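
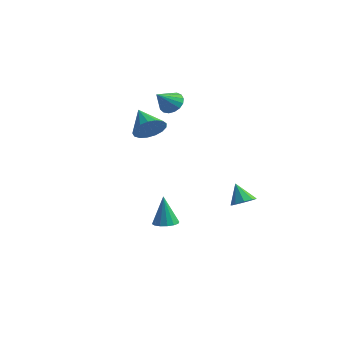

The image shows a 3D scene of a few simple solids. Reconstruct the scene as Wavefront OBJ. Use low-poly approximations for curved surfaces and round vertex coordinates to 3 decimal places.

v -0.313 -3.088 3.153
v 0.109 -3.584 3.911
v -1.707 -2.692 4.187
v 0.273 -3.138 3.961
v 0.303 -2.68 3.826
v 0.191 -2.315 3.536
v -0.036 -2.127 3.159
v -0.326 -2.16 2.78
v -0.614 -2.405 2.487
v -0.833 -2.807 2.346
v -0.933 -3.273 2.39
v -0.891 -3.697 2.608
v -0.717 -3.981 2.952
v -0.45 -4.061 3.341
v -0.152 -3.918 3.687
v 2.65 1.194 -2.596
v 3.17 0.719 -2.283
v 1.95 1.226 -1.384
v 3.317 1.22 -2.211
v 3.152 1.708 -2.319
v 2.753 1.956 -2.556
v 2.305 1.848 -2.812
v 2.019 1.433 -2.967
v 2.029 0.907 -2.948
v 2.329 0.515 -2.764
v 2.779 0.441 -2.502
v -1.291 -1.071 -4.775
v -0.662 -1.511 -4.713
v -1.489 -1.069 -2.765
v -0.528 -1.136 -4.7
v -0.598 -0.744 -4.707
v -0.854 -0.439 -4.733
v -1.227 -0.304 -4.77
v -1.617 -0.374 -4.808
v -1.92 -0.632 -4.837
v -2.055 -1.007 -4.85
v -1.985 -1.399 -4.843
v -1.729 -1.703 -4.817
v -1.356 -1.839 -4.781
v -0.965 -1.768 -4.742
v -3.353 1.219 3.537
v -2.543 1.134 3.331
v -3.247 -0.019 4.463
v -2.535 1.375 3.653
v -2.715 1.58 3.948
v -3.041 1.703 4.149
v -3.438 1.715 4.21
v -3.816 1.613 4.117
v -4.087 1.421 3.891
v -4.191 1.183 3.584
v -4.102 0.953 3.266
v -3.841 0.784 3.011
v -3.469 0.715 2.876
v -3.07 0.761 2.892
v -2.736 0.913 3.056
f 2 1 4
f 2 4 3
f 4 1 5
f 4 5 3
f 5 1 6
f 5 6 3
f 6 1 7
f 6 7 3
f 7 1 8
f 7 8 3
f 8 1 9
f 8 9 3
f 9 1 10
f 9 10 3
f 10 1 11
f 10 11 3
f 11 1 12
f 11 12 3
f 12 1 13
f 12 13 3
f 13 1 14
f 13 14 3
f 14 1 15
f 14 15 3
f 15 1 2
f 15 2 3
f 17 16 19
f 17 19 18
f 19 16 20
f 19 20 18
f 20 16 21
f 20 21 18
f 21 16 22
f 21 22 18
f 22 16 23
f 22 23 18
f 23 16 24
f 23 24 18
f 24 16 25
f 24 25 18
f 25 16 26
f 25 26 18
f 26 16 17
f 26 17 18
f 28 27 30
f 28 30 29
f 30 27 31
f 30 31 29
f 31 27 32
f 31 32 29
f 32 27 33
f 32 33 29
f 33 27 34
f 33 34 29
f 34 27 35
f 34 35 29
f 35 27 36
f 35 36 29
f 36 27 37
f 36 37 29
f 37 27 38
f 37 38 29
f 38 27 39
f 38 39 29
f 39 27 40
f 39 40 29
f 40 27 28
f 40 28 29
f 42 41 44
f 42 44 43
f 44 41 45
f 44 45 43
f 45 41 46
f 45 46 43
f 46 41 47
f 46 47 43
f 47 41 48
f 47 48 43
f 48 41 49
f 48 49 43
f 49 41 50
f 49 50 43
f 50 41 51
f 50 51 43
f 51 41 52
f 51 52 43
f 52 41 53
f 52 53 43
f 53 41 54
f 53 54 43
f 54 41 55
f 54 55 43
f 55 41 42
f 55 42 43



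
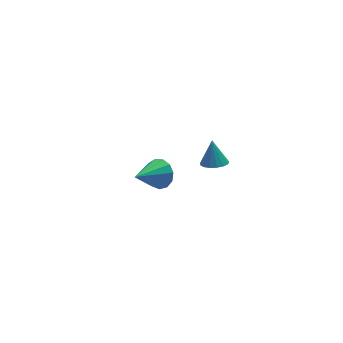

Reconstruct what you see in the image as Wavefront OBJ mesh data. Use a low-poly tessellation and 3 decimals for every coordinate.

v 0.573 3.812 -3.336
v 0.897 4.104 -2.641
v -0.873 3.248 -2.424
v 0.648 4.448 -2.824
v 0.376 4.59 -3.169
v 0.166 4.485 -3.567
v 0.085 4.166 -3.891
v 0.16 3.735 -4.04
v 0.365 3.328 -3.964
v 0.637 3.075 -3.69
v 0.889 3.055 -3.302
v 1.04 3.276 -2.926
v 1.043 3.667 -2.679
v 0.911 -1.323 2.228
v 1.522 -1.26 2.146
v 1.009 -0.837 3.332
v 1.41 -1.005 2.044
v 1.184 -0.823 1.984
v 0.895 -0.755 1.98
v 0.61 -0.818 2.032
v 0.393 -0.996 2.13
v 0.296 -1.249 2.25
v 0.339 -1.519 2.366
v 0.513 -1.744 2.449
v 0.778 -1.873 2.482
v 1.074 -1.876 2.457
v 1.332 -1.752 2.379
v 1.494 -1.53 2.267
f 2 1 4
f 2 4 3
f 4 1 5
f 4 5 3
f 5 1 6
f 5 6 3
f 6 1 7
f 6 7 3
f 7 1 8
f 7 8 3
f 8 1 9
f 8 9 3
f 9 1 10
f 9 10 3
f 10 1 11
f 10 11 3
f 11 1 12
f 11 12 3
f 12 1 13
f 12 13 3
f 13 1 2
f 13 2 3
f 15 14 17
f 15 17 16
f 17 14 18
f 17 18 16
f 18 14 19
f 18 19 16
f 19 14 20
f 19 20 16
f 20 14 21
f 20 21 16
f 21 14 22
f 21 22 16
f 22 14 23
f 22 23 16
f 23 14 24
f 23 24 16
f 24 14 25
f 24 25 16
f 25 14 26
f 25 26 16
f 26 14 27
f 26 27 16
f 27 14 28
f 27 28 16
f 28 14 15
f 28 15 16



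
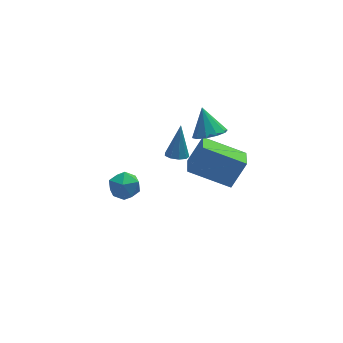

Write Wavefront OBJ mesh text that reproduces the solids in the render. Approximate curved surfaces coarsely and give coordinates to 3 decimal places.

v 1.3 1.962 1.091
v 2.085 1.858 1.207
v 1.24 2.798 2.249
v 2.024 2.255 0.917
v 1.687 2.539 0.694
v 1.202 2.603 0.623
v 0.754 2.422 0.73
v 0.515 2.065 0.975
v 0.576 1.669 1.265
v 0.914 1.384 1.488
v 1.399 1.321 1.559
v 1.846 1.502 1.452
v 1.815 0.62 -1.751
v 0.108 1.557 -0.863
v 2.194 1.629 -2.089
v 0.487 2.567 -1.201
v 2.593 0.773 -0.419
v 0.886 1.711 0.469
v 2.972 1.783 -0.757
v 1.265 2.72 0.131
v -4.166 -0.755 1.794
v -3.424 -0.664 1.623
v -3.856 -1.476 2.757
v -3.114 -1.385 2.586
v -3.521 -0.793 2.855
v -3.713 -0.347 2.26
v -3.567 -1.793 2.12
v -3.759 -1.347 1.525
v -3.054 -1.305 1.825
v -3.025 -0.687 2.278
v -4.255 -1.453 2.102
v -4.226 -0.835 2.555
v 0.159 3.053 -1.183
v 0.436 2.58 -1.067
v 0.581 3.667 0.323
v 0.671 2.831 -1.236
v 0.666 3.186 -1.379
v 0.425 3.479 -1.431
v 0.059 3.572 -1.367
v -0.26 3.422 -1.216
v -0.383 3.099 -1.05
v -0.252 2.755 -0.946
v 0.072 2.549 -0.953
f 2 1 4
f 2 4 3
f 4 1 5
f 4 5 3
f 5 1 6
f 5 6 3
f 6 1 7
f 6 7 3
f 7 1 8
f 7 8 3
f 8 1 9
f 8 9 3
f 9 1 10
f 9 10 3
f 10 1 11
f 10 11 3
f 11 1 12
f 11 12 3
f 12 1 2
f 12 2 3
f 14 16 13
f 17 14 13
f 13 16 15
f 15 17 13
f 14 20 16
f 18 14 17
f 18 20 14
f 16 20 15
f 19 17 15
f 15 20 19
f 19 18 17
f 20 18 19
f 21 32 26
f 21 26 22
f 21 22 28
f 21 28 31
f 21 31 32
f 22 26 30
f 26 32 25
f 32 31 23
f 31 28 27
f 28 22 29
f 24 30 25
f 24 25 23
f 24 23 27
f 24 27 29
f 24 29 30
f 25 30 26
f 23 25 32
f 27 23 31
f 29 27 28
f 30 29 22
f 34 33 36
f 34 36 35
f 36 33 37
f 36 37 35
f 37 33 38
f 37 38 35
f 38 33 39
f 38 39 35
f 39 33 40
f 39 40 35
f 40 33 41
f 40 41 35
f 41 33 42
f 41 42 35
f 42 33 43
f 42 43 35
f 43 33 34
f 43 34 35



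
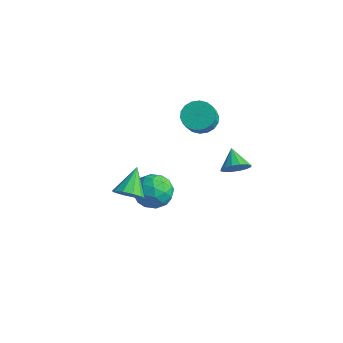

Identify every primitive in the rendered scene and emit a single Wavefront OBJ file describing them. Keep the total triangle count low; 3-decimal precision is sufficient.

v 0.764 -1.538 -1.292
v 1.324 -1.29 -0.274
v 1.796 -3.15 -1.466
v 2.356 -2.902 -0.448
v 1.206 -3.202 -0.437
v 0.568 -2.205 -0.329
v 2.552 -2.235 -1.411
v 1.914 -1.238 -1.303
v 2.428 -1.721 -0.347
v 1.596 -2.318 0.255
v 1.524 -2.122 -1.995
v 0.692 -2.719 -1.393
v 0.954 -1.272 -0.768
v 2.166 -3.168 -0.972
v 1.491 -3.344 -0.966
v 1.819 -3.198 -0.367
v 0.509 -1.81 -0.8
v 0.838 -1.664 -0.201
v 0.769 -2.788 -0.297
v 2.282 -2.776 -1.539
v 2.611 -2.63 -0.94
v 1.301 -1.242 -1.373
v 1.629 -1.096 -0.774
v 2.351 -1.652 -1.443
v 1.932 -1.38 -0.212
v 2.538 -2.328 -0.314
v 2.654 -1.935 -0.881
v 2.279 -1.35 -0.817
v 1.443 -1.731 0.142
v 2.049 -2.679 0.039
v 1.373 -2.855 0.046
v 0.998 -2.269 0.109
v 2.092 -1.984 0.099
v 1.071 -1.761 -1.779
v 1.677 -2.709 -1.882
v 2.122 -2.171 -1.849
v 1.747 -1.585 -1.786
v 0.582 -2.112 -1.426
v 1.188 -3.06 -1.528
v 0.841 -3.09 -0.923
v 0.466 -2.505 -0.859
v 1.028 -2.456 -1.839
v 3.686 2.109 -0.416
v 4.147 1.913 0.308
v 2.754 2.771 0.356
v 4.313 2.313 0.166
v 4.312 2.658 -0.131
v 4.143 2.856 -0.505
v 3.852 2.854 -0.855
v 3.516 2.652 -1.087
v 3.226 2.305 -1.14
v 3.059 1.905 -0.999
v 3.06 1.56 -0.701
v 3.229 1.362 -0.328
v 3.521 1.364 0.023
v 3.857 1.566 0.255
v 0.257 3.04 1.288
v 0.736 2.393 0.679
v 1.023 1.793 1.542
v 0.543 2.44 2.152
v 1.057 2.692 0.78
v 1.343 2.091 1.643
v 1.219 3.059 0.982
v 1.506 2.459 1.845
v 1.19 3.423 1.244
v 1.477 2.822 2.108
v 0.977 3.711 1.516
v 1.264 3.11 2.379
v 0.621 3.866 1.742
v 0.908 3.265 2.605
v 0.193 3.858 1.878
v 0.479 3.257 2.742
v -0.223 3.687 1.898
v 0.064 3.087 2.761
v -0.543 3.389 1.797
v -0.257 2.788 2.66
v -0.706 3.021 1.595
v -0.419 2.421 2.458
v -0.677 2.658 1.332
v -0.39 2.057 2.196
v -0.464 2.37 1.061
v -0.177 1.769 1.924
v -0.108 2.215 0.835
v 0.179 1.614 1.698
v 0.321 2.223 0.698
v 0.607 1.622 1.562
v 2.019 -4.613 0.753
v 2.397 -3.992 0.24
v 1.441 -3.327 1.887
v 1.881 -4.067 0.064
v 1.418 -4.352 0.15
v 1.185 -4.736 0.467
v 1.27 -5.073 0.893
v 1.641 -5.235 1.266
v 2.157 -5.159 1.442
v 2.62 -4.875 1.355
v 2.853 -4.49 1.038
v 2.768 -4.153 0.612
f 1 38 17
f 38 12 41
f 17 41 6
f 38 41 17
f 1 17 13
f 17 6 18
f 13 18 2
f 17 18 13
f 1 13 22
f 13 2 23
f 22 23 8
f 13 23 22
f 1 22 34
f 22 8 37
f 34 37 11
f 22 37 34
f 1 34 38
f 34 11 42
f 38 42 12
f 34 42 38
f 2 18 29
f 18 6 32
f 29 32 10
f 18 32 29
f 6 41 19
f 41 12 40
f 19 40 5
f 41 40 19
f 12 42 39
f 42 11 35
f 39 35 3
f 42 35 39
f 11 37 36
f 37 8 24
f 36 24 7
f 37 24 36
f 8 23 28
f 23 2 25
f 28 25 9
f 23 25 28
f 4 30 16
f 30 10 31
f 16 31 5
f 30 31 16
f 4 16 14
f 16 5 15
f 14 15 3
f 16 15 14
f 4 14 21
f 14 3 20
f 21 20 7
f 14 20 21
f 4 21 26
f 21 7 27
f 26 27 9
f 21 27 26
f 4 26 30
f 26 9 33
f 30 33 10
f 26 33 30
f 5 31 19
f 31 10 32
f 19 32 6
f 31 32 19
f 3 15 39
f 15 5 40
f 39 40 12
f 15 40 39
f 7 20 36
f 20 3 35
f 36 35 11
f 20 35 36
f 9 27 28
f 27 7 24
f 28 24 8
f 27 24 28
f 10 33 29
f 33 9 25
f 29 25 2
f 33 25 29
f 44 43 46
f 44 46 45
f 46 43 47
f 46 47 45
f 47 43 48
f 47 48 45
f 48 43 49
f 48 49 45
f 49 43 50
f 49 50 45
f 50 43 51
f 50 51 45
f 51 43 52
f 51 52 45
f 52 43 53
f 52 53 45
f 53 43 54
f 53 54 45
f 54 43 55
f 54 55 45
f 55 43 56
f 55 56 45
f 56 43 44
f 56 44 45
f 58 57 61
f 58 61 59
f 59 61 62
f 59 62 60
f 61 57 63
f 61 63 62
f 62 63 64
f 62 64 60
f 63 57 65
f 63 65 64
f 64 65 66
f 64 66 60
f 65 57 67
f 65 67 66
f 66 67 68
f 66 68 60
f 67 57 69
f 67 69 68
f 68 69 70
f 68 70 60
f 69 57 71
f 69 71 70
f 70 71 72
f 70 72 60
f 71 57 73
f 71 73 72
f 72 73 74
f 72 74 60
f 73 57 75
f 73 75 74
f 74 75 76
f 74 76 60
f 75 57 77
f 75 77 76
f 76 77 78
f 76 78 60
f 77 57 79
f 77 79 78
f 78 79 80
f 78 80 60
f 79 57 81
f 79 81 80
f 80 81 82
f 80 82 60
f 81 57 83
f 81 83 82
f 82 83 84
f 82 84 60
f 83 57 85
f 83 85 84
f 84 85 86
f 84 86 60
f 85 57 58
f 85 58 86
f 86 58 59
f 86 59 60
f 88 87 90
f 88 90 89
f 90 87 91
f 90 91 89
f 91 87 92
f 91 92 89
f 92 87 93
f 92 93 89
f 93 87 94
f 93 94 89
f 94 87 95
f 94 95 89
f 95 87 96
f 95 96 89
f 96 87 97
f 96 97 89
f 97 87 98
f 97 98 89
f 98 87 88
f 98 88 89



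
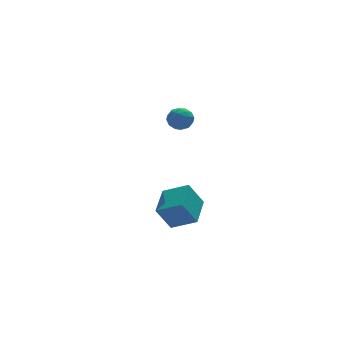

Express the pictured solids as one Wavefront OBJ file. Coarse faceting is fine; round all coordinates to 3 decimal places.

v -3.17 -2.843 0.518
v -2.216 -3.64 1.14
v -2.298 -1.506 0.891
v -1.343 -2.302 1.513
v -2.477 -2.958 -0.693
v -1.522 -3.754 -0.071
v -1.604 -1.62 -0.32
v -0.65 -2.417 0.302
v 0.533 3.935 2.265
v 1.097 3.807 2.684
v 0.023 2.973 2.656
v 0.587 2.845 3.075
v 0.155 3.397 3.217
v 0.471 3.991 2.975
v 0.649 2.789 2.365
v 0.965 3.383 2.123
v 1.169 3.098 2.746
v 0.864 3.474 3.272
v 0.256 3.306 2.068
v -0.049 3.682 2.594
v 0.86 3.955 2.44
v 0.26 2.825 2.9
v 0.006 3.149 2.983
v 0.338 3.074 3.23
v 0.491 4.064 2.611
v 0.823 3.988 2.857
v 0.27 3.748 3.17
v 0.297 2.792 2.483
v 0.629 2.716 2.729
v 0.782 3.706 2.11
v 1.114 3.631 2.357
v 0.85 3.032 2.17
v 1.234 3.463 2.723
v 0.934 2.898 2.953
v 0.971 2.865 2.536
v 1.156 3.214 2.394
v 1.055 3.684 3.032
v 0.755 3.119 3.262
v 0.501 3.443 3.345
v 0.686 3.793 3.203
v 1.097 3.268 3.069
v 0.365 3.661 2.078
v 0.065 3.096 2.308
v 0.434 2.987 2.137
v 0.619 3.337 1.995
v 0.186 3.882 2.387
v -0.114 3.317 2.617
v -0.036 3.566 2.946
v 0.149 3.915 2.804
v 0.023 3.512 2.271
f 2 4 1
f 5 2 1
f 1 4 3
f 3 5 1
f 2 8 4
f 6 2 5
f 6 8 2
f 4 8 3
f 7 5 3
f 3 8 7
f 7 6 5
f 8 6 7
f 9 46 25
f 46 20 49
f 25 49 14
f 46 49 25
f 9 25 21
f 25 14 26
f 21 26 10
f 25 26 21
f 9 21 30
f 21 10 31
f 30 31 16
f 21 31 30
f 9 30 42
f 30 16 45
f 42 45 19
f 30 45 42
f 9 42 46
f 42 19 50
f 46 50 20
f 42 50 46
f 10 26 37
f 26 14 40
f 37 40 18
f 26 40 37
f 14 49 27
f 49 20 48
f 27 48 13
f 49 48 27
f 20 50 47
f 50 19 43
f 47 43 11
f 50 43 47
f 19 45 44
f 45 16 32
f 44 32 15
f 45 32 44
f 16 31 36
f 31 10 33
f 36 33 17
f 31 33 36
f 12 38 24
f 38 18 39
f 24 39 13
f 38 39 24
f 12 24 22
f 24 13 23
f 22 23 11
f 24 23 22
f 12 22 29
f 22 11 28
f 29 28 15
f 22 28 29
f 12 29 34
f 29 15 35
f 34 35 17
f 29 35 34
f 12 34 38
f 34 17 41
f 38 41 18
f 34 41 38
f 13 39 27
f 39 18 40
f 27 40 14
f 39 40 27
f 11 23 47
f 23 13 48
f 47 48 20
f 23 48 47
f 15 28 44
f 28 11 43
f 44 43 19
f 28 43 44
f 17 35 36
f 35 15 32
f 36 32 16
f 35 32 36
f 18 41 37
f 41 17 33
f 37 33 10
f 41 33 37



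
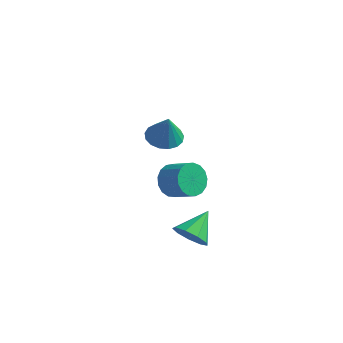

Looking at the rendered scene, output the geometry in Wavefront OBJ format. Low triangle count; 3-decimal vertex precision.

v -3.837 2.696 1.275
v -2.86 2.31 0.984
v -3.423 2.404 3.045
v -2.778 2.821 1.049
v -2.939 3.304 1.166
v -3.305 3.647 1.308
v -3.793 3.772 1.443
v -4.291 3.651 1.539
v -4.685 3.311 1.575
v -4.885 2.83 1.542
v -4.844 2.318 1.449
v -4.573 1.893 1.315
v -4.133 1.652 1.173
v -3.625 1.65 1.054
v -3.165 1.887 0.985
v 0.867 -3.845 -0.518
v 1.772 -3.683 -1.044
v 1.153 -2.275 0.458
v 1.222 -3.365 -1.394
v 0.505 -3.272 -1.333
v -0.042 -3.447 -0.891
v -0.164 -3.808 -0.274
v 0.196 -4.186 0.229
v 0.87 -4.405 0.382
v 1.542 -4.361 0.115
v 1.899 -4.076 -0.449
v -0.17 -3.768 3.529
v 0.366 -3.294 2.801
v 1.626 -3.579 3.544
v 1.09 -4.052 4.271
v 0.259 -2.938 3.118
v 1.519 -3.223 3.861
v 0.054 -2.773 3.529
v 1.314 -3.057 4.272
v -0.202 -2.835 3.94
v 1.058 -3.12 4.683
v -0.451 -3.111 4.257
v 0.809 -3.395 4.999
v -0.635 -3.537 4.407
v 0.625 -3.822 5.149
v -0.713 -4.016 4.355
v 0.547 -4.301 5.098
v -0.667 -4.439 4.115
v 0.593 -4.723 4.857
v -0.507 -4.707 3.74
v 0.753 -4.992 4.482
v -0.269 -4.76 3.316
v 0.991 -5.045 4.059
v -0.009 -4.586 2.942
v 1.251 -4.871 3.684
v 0.214 -4.225 2.702
v 1.474 -4.509 3.444
v 0.349 -3.758 2.651
v 1.609 -4.043 3.393
f 2 1 4
f 2 4 3
f 4 1 5
f 4 5 3
f 5 1 6
f 5 6 3
f 6 1 7
f 6 7 3
f 7 1 8
f 7 8 3
f 8 1 9
f 8 9 3
f 9 1 10
f 9 10 3
f 10 1 11
f 10 11 3
f 11 1 12
f 11 12 3
f 12 1 13
f 12 13 3
f 13 1 14
f 13 14 3
f 14 1 15
f 14 15 3
f 15 1 2
f 15 2 3
f 17 16 19
f 17 19 18
f 19 16 20
f 19 20 18
f 20 16 21
f 20 21 18
f 21 16 22
f 21 22 18
f 22 16 23
f 22 23 18
f 23 16 24
f 23 24 18
f 24 16 25
f 24 25 18
f 25 16 26
f 25 26 18
f 26 16 17
f 26 17 18
f 28 27 31
f 28 31 29
f 29 31 32
f 29 32 30
f 31 27 33
f 31 33 32
f 32 33 34
f 32 34 30
f 33 27 35
f 33 35 34
f 34 35 36
f 34 36 30
f 35 27 37
f 35 37 36
f 36 37 38
f 36 38 30
f 37 27 39
f 37 39 38
f 38 39 40
f 38 40 30
f 39 27 41
f 39 41 40
f 40 41 42
f 40 42 30
f 41 27 43
f 41 43 42
f 42 43 44
f 42 44 30
f 43 27 45
f 43 45 44
f 44 45 46
f 44 46 30
f 45 27 47
f 45 47 46
f 46 47 48
f 46 48 30
f 47 27 49
f 47 49 48
f 48 49 50
f 48 50 30
f 49 27 51
f 49 51 50
f 50 51 52
f 50 52 30
f 51 27 53
f 51 53 52
f 52 53 54
f 52 54 30
f 53 27 28
f 53 28 54
f 54 28 29
f 54 29 30



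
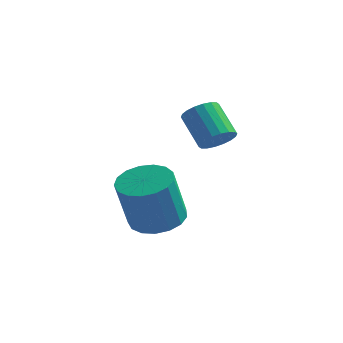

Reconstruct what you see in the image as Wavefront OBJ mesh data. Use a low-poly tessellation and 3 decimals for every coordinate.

v -3.054 -1.775 -1.807
v -2.307 -2.459 -1.93
v -2.518 -3.048 0.064
v -3.266 -2.365 0.187
v -2.074 -2.055 -1.786
v -2.285 -2.645 0.208
v -2.065 -1.587 -1.647
v -2.276 -2.177 0.347
v -2.283 -1.162 -1.544
v -2.494 -1.752 0.45
v -2.677 -0.878 -1.502
v -2.888 -1.468 0.492
v -3.158 -0.799 -1.529
v -3.369 -1.389 0.465
v -3.615 -0.944 -1.62
v -3.826 -1.534 0.373
v -3.944 -1.279 -1.754
v -4.155 -1.869 0.24
v -4.069 -1.728 -1.9
v -4.28 -2.318 0.094
v -3.962 -2.188 -2.025
v -4.173 -2.777 -0.031
v -3.646 -2.553 -2.1
v -3.857 -3.142 -0.106
v -3.195 -2.74 -2.107
v -3.406 -3.329 -0.113
v -2.712 -2.706 -2.046
v -2.923 -3.296 -0.052
v -1.121 -1.226 1.968
v -0.859 -1.609 2.479
v -1.777 -0.976 3.423
v -2.039 -0.594 2.912
v -0.682 -1.358 2.484
v -1.599 -0.726 3.427
v -0.592 -1.081 2.386
v -1.509 -0.449 3.33
v -0.606 -0.833 2.206
v -1.524 -0.201 3.149
v -0.723 -0.663 1.978
v -1.64 -0.031 2.922
v -0.918 -0.604 1.749
v -1.836 0.028 2.692
v -1.154 -0.669 1.563
v -2.072 -0.037 2.506
v -1.383 -0.844 1.457
v -2.301 -0.211 2.401
v -1.561 -1.094 1.453
v -2.478 -0.462 2.396
v -1.651 -1.371 1.55
v -2.568 -0.739 2.494
v -1.636 -1.619 1.731
v -2.554 -0.987 2.674
v -1.52 -1.789 1.958
v -2.437 -1.157 2.902
v -1.324 -1.848 2.188
v -2.242 -1.216 3.131
v -1.088 -1.783 2.374
v -2.006 -1.151 3.317
f 2 1 5
f 2 5 3
f 3 5 6
f 3 6 4
f 5 1 7
f 5 7 6
f 6 7 8
f 6 8 4
f 7 1 9
f 7 9 8
f 8 9 10
f 8 10 4
f 9 1 11
f 9 11 10
f 10 11 12
f 10 12 4
f 11 1 13
f 11 13 12
f 12 13 14
f 12 14 4
f 13 1 15
f 13 15 14
f 14 15 16
f 14 16 4
f 15 1 17
f 15 17 16
f 16 17 18
f 16 18 4
f 17 1 19
f 17 19 18
f 18 19 20
f 18 20 4
f 19 1 21
f 19 21 20
f 20 21 22
f 20 22 4
f 21 1 23
f 21 23 22
f 22 23 24
f 22 24 4
f 23 1 25
f 23 25 24
f 24 25 26
f 24 26 4
f 25 1 27
f 25 27 26
f 26 27 28
f 26 28 4
f 27 1 2
f 27 2 28
f 28 2 3
f 28 3 4
f 30 29 33
f 30 33 31
f 31 33 34
f 31 34 32
f 33 29 35
f 33 35 34
f 34 35 36
f 34 36 32
f 35 29 37
f 35 37 36
f 36 37 38
f 36 38 32
f 37 29 39
f 37 39 38
f 38 39 40
f 38 40 32
f 39 29 41
f 39 41 40
f 40 41 42
f 40 42 32
f 41 29 43
f 41 43 42
f 42 43 44
f 42 44 32
f 43 29 45
f 43 45 44
f 44 45 46
f 44 46 32
f 45 29 47
f 45 47 46
f 46 47 48
f 46 48 32
f 47 29 49
f 47 49 48
f 48 49 50
f 48 50 32
f 49 29 51
f 49 51 50
f 50 51 52
f 50 52 32
f 51 29 53
f 51 53 52
f 52 53 54
f 52 54 32
f 53 29 55
f 53 55 54
f 54 55 56
f 54 56 32
f 55 29 57
f 55 57 56
f 56 57 58
f 56 58 32
f 57 29 30
f 57 30 58
f 58 30 31
f 58 31 32



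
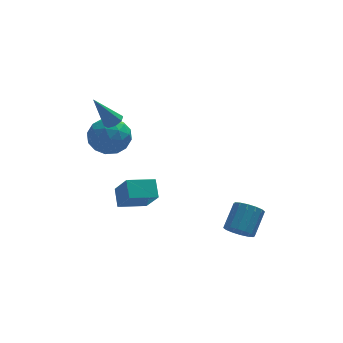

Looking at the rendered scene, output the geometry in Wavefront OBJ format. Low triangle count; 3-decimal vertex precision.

v -2.394 1.802 -3.162
v -2.341 2.746 -2.455
v -2.8 2.924 -4.627
v -2.747 3.867 -3.92
v -0.833 1.953 -3.48
v -0.78 2.896 -2.773
v -1.239 3.074 -4.945
v -1.186 4.018 -4.238
v 2.477 -1.7 -3.992
v 3.002 -1.5 -4.602
v 3.789 -0.501 -3.599
v 3.263 -0.7 -2.988
v 2.681 -1.216 -4.634
v 3.468 -0.217 -3.631
v 2.306 -1.061 -4.494
v 3.093 -0.062 -3.49
v 1.976 -1.078 -4.219
v 2.763 -0.078 -3.215
v 1.781 -1.261 -3.883
v 2.568 -0.261 -2.88
v 1.771 -1.561 -3.576
v 2.558 -0.562 -2.573
v 1.951 -1.899 -3.381
v 2.738 -0.9 -2.378
v 2.272 -2.183 -3.349
v 3.059 -1.184 -2.346
v 2.647 -2.338 -3.49
v 3.434 -1.339 -2.486
v 2.977 -2.322 -3.765
v 3.764 -1.322 -2.761
v 3.172 -2.139 -4.1
v 3.959 -1.139 -3.097
v 3.182 -1.838 -4.407
v 3.969 -0.839 -3.404
v -3.787 4.119 1.166
v -3.459 4.667 0.127
v -2.581 2.613 0.753
v -2.253 3.161 -0.286
v -1.913 3.633 0.786
v -2.659 4.564 1.041
v -3.381 2.716 -0.161
v -4.127 3.647 0.094
v -3.208 3.8 -0.693
v -2.301 4.366 -0.108
v -3.739 2.914 0.988
v -2.832 3.48 1.573
v -3.729 4.525 0.683
v -2.311 2.755 0.197
v -2.111 3.032 0.827
v -1.918 3.354 0.217
v -3.259 4.465 1.22
v -3.066 4.787 0.609
v -2.157 4.179 0.997
v -2.974 2.493 0.271
v -2.781 2.815 -0.34
v -4.122 3.926 0.663
v -3.929 4.248 0.053
v -3.883 3.101 -0.117
v -3.389 4.337 -0.41
v -2.68 3.452 -0.653
v -3.343 3.191 -0.579
v -3.782 3.738 -0.43
v -2.855 4.671 -0.066
v -2.146 3.785 -0.309
v -1.946 4.063 0.321
v -2.385 4.61 0.471
v -2.708 4.161 -0.548
v -3.894 3.495 1.189
v -3.185 2.609 0.946
v -3.655 2.67 0.409
v -4.094 3.217 0.559
v -3.36 3.828 1.533
v -2.651 2.943 1.29
v -2.258 3.542 1.31
v -2.697 4.089 1.459
v -3.332 3.119 1.428
v -2.865 3.225 1.848
v -2.505 3.631 2.023
v -3.855 3.375 3.532
v -2.847 3.793 1.807
v -3.2 3.623 1.615
v -3.356 3.22 1.559
v -3.225 2.819 1.672
v -2.882 2.657 1.888
v -2.53 2.827 2.08
v -2.373 3.23 2.136
f 2 4 1
f 5 2 1
f 1 4 3
f 3 5 1
f 2 8 4
f 6 2 5
f 6 8 2
f 4 8 3
f 7 5 3
f 3 8 7
f 7 6 5
f 8 6 7
f 10 9 13
f 10 13 11
f 11 13 14
f 11 14 12
f 13 9 15
f 13 15 14
f 14 15 16
f 14 16 12
f 15 9 17
f 15 17 16
f 16 17 18
f 16 18 12
f 17 9 19
f 17 19 18
f 18 19 20
f 18 20 12
f 19 9 21
f 19 21 20
f 20 21 22
f 20 22 12
f 21 9 23
f 21 23 22
f 22 23 24
f 22 24 12
f 23 9 25
f 23 25 24
f 24 25 26
f 24 26 12
f 25 9 27
f 25 27 26
f 26 27 28
f 26 28 12
f 27 9 29
f 27 29 28
f 28 29 30
f 28 30 12
f 29 9 31
f 29 31 30
f 30 31 32
f 30 32 12
f 31 9 33
f 31 33 32
f 32 33 34
f 32 34 12
f 33 9 10
f 33 10 34
f 34 10 11
f 34 11 12
f 35 72 51
f 72 46 75
f 51 75 40
f 72 75 51
f 35 51 47
f 51 40 52
f 47 52 36
f 51 52 47
f 35 47 56
f 47 36 57
f 56 57 42
f 47 57 56
f 35 56 68
f 56 42 71
f 68 71 45
f 56 71 68
f 35 68 72
f 68 45 76
f 72 76 46
f 68 76 72
f 36 52 63
f 52 40 66
f 63 66 44
f 52 66 63
f 40 75 53
f 75 46 74
f 53 74 39
f 75 74 53
f 46 76 73
f 76 45 69
f 73 69 37
f 76 69 73
f 45 71 70
f 71 42 58
f 70 58 41
f 71 58 70
f 42 57 62
f 57 36 59
f 62 59 43
f 57 59 62
f 38 64 50
f 64 44 65
f 50 65 39
f 64 65 50
f 38 50 48
f 50 39 49
f 48 49 37
f 50 49 48
f 38 48 55
f 48 37 54
f 55 54 41
f 48 54 55
f 38 55 60
f 55 41 61
f 60 61 43
f 55 61 60
f 38 60 64
f 60 43 67
f 64 67 44
f 60 67 64
f 39 65 53
f 65 44 66
f 53 66 40
f 65 66 53
f 37 49 73
f 49 39 74
f 73 74 46
f 49 74 73
f 41 54 70
f 54 37 69
f 70 69 45
f 54 69 70
f 43 61 62
f 61 41 58
f 62 58 42
f 61 58 62
f 44 67 63
f 67 43 59
f 63 59 36
f 67 59 63
f 78 77 80
f 78 80 79
f 80 77 81
f 80 81 79
f 81 77 82
f 81 82 79
f 82 77 83
f 82 83 79
f 83 77 84
f 83 84 79
f 84 77 85
f 84 85 79
f 85 77 86
f 85 86 79
f 86 77 78
f 86 78 79



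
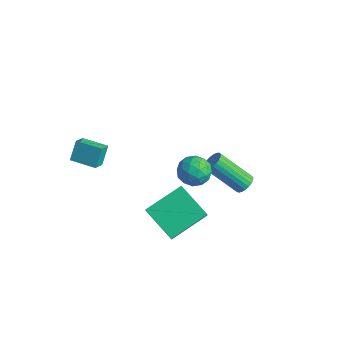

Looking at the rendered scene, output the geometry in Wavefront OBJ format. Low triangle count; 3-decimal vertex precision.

v 0.519 4.063 -2.732
v 0.817 4.292 -2.332
v -0.44 3.407 -0.887
v -0.739 3.177 -1.288
v 0.659 4.453 -2.371
v -0.598 3.568 -0.926
v 0.477 4.546 -2.473
v -0.781 3.661 -1.028
v 0.301 4.555 -2.62
v -0.956 3.67 -1.175
v 0.164 4.479 -2.786
v -1.094 3.594 -1.341
v 0.087 4.331 -2.943
v -1.17 3.446 -1.498
v 0.086 4.137 -3.063
v -1.172 3.252 -1.619
v 0.159 3.93 -3.127
v -1.098 3.045 -1.682
v 0.294 3.746 -3.122
v -0.963 2.86 -1.677
v 0.468 3.616 -3.05
v -0.789 2.731 -1.605
v 0.651 3.564 -2.923
v -0.606 2.679 -1.478
v 0.811 3.598 -2.763
v -0.446 2.713 -1.318
v 0.92 3.712 -2.598
v -0.337 2.827 -1.153
v 0.96 3.887 -2.456
v -0.297 3.002 -1.011
v 0.924 4.092 -2.362
v -0.333 3.207 -0.917
v 1.222 0.044 2.168
v 1.738 0.376 2.697
v 1.962 -1.036 2.123
v 2.478 -0.704 2.652
v 1.735 -0.92 2.891
v 1.278 -0.253 2.919
v 2.422 -0.407 1.901
v 1.965 0.26 1.929
v 2.479 0.096 2.532
v 2.055 -0.22 3.144
v 1.645 -0.44 1.676
v 1.221 -0.756 2.288
v 1.415 0.305 2.437
v 2.285 -0.965 2.383
v 1.849 -1.092 2.524
v 2.152 -0.897 2.835
v 1.145 -0.065 2.567
v 1.448 0.13 2.878
v 1.446 -0.631 2.992
v 2.252 -0.79 1.942
v 2.555 -0.595 2.253
v 1.548 0.237 1.985
v 1.851 0.432 2.296
v 2.254 -0.029 1.828
v 2.154 0.335 2.65
v 2.589 -0.299 2.624
v 2.556 -0.125 2.182
v 2.287 0.267 2.199
v 1.904 0.149 3.01
v 2.34 -0.486 2.984
v 1.903 -0.612 3.124
v 1.634 -0.22 3.141
v 2.34 -0.015 2.913
v 1.36 -0.174 1.836
v 1.796 -0.809 1.81
v 2.066 -0.44 1.679
v 1.797 -0.048 1.696
v 1.111 -0.361 2.196
v 1.546 -0.995 2.17
v 1.413 -0.927 2.621
v 1.144 -0.535 2.638
v 1.36 -0.645 1.907
v 0.159 -1.624 -0.958
v 0.807 -2.218 0.08
v 0.52 0.145 -0.17
v 1.168 -0.449 0.868
v 1.732 -1.531 -1.888
v 2.38 -2.125 -0.85
v 2.093 0.238 -1.1
v 2.741 -0.356 -0.062
v -3.427 -2.909 0.926
v -3.616 -2.377 1.823
v -3.725 -2.29 0.497
v -3.914 -1.758 1.394
v -2.286 -2.402 0.866
v -2.475 -1.87 1.763
v -2.584 -1.783 0.437
v -2.773 -1.251 1.334
f 2 1 5
f 2 5 3
f 3 5 6
f 3 6 4
f 5 1 7
f 5 7 6
f 6 7 8
f 6 8 4
f 7 1 9
f 7 9 8
f 8 9 10
f 8 10 4
f 9 1 11
f 9 11 10
f 10 11 12
f 10 12 4
f 11 1 13
f 11 13 12
f 12 13 14
f 12 14 4
f 13 1 15
f 13 15 14
f 14 15 16
f 14 16 4
f 15 1 17
f 15 17 16
f 16 17 18
f 16 18 4
f 17 1 19
f 17 19 18
f 18 19 20
f 18 20 4
f 19 1 21
f 19 21 20
f 20 21 22
f 20 22 4
f 21 1 23
f 21 23 22
f 22 23 24
f 22 24 4
f 23 1 25
f 23 25 24
f 24 25 26
f 24 26 4
f 25 1 27
f 25 27 26
f 26 27 28
f 26 28 4
f 27 1 29
f 27 29 28
f 28 29 30
f 28 30 4
f 29 1 31
f 29 31 30
f 30 31 32
f 30 32 4
f 31 1 2
f 31 2 32
f 32 2 3
f 32 3 4
f 33 70 49
f 70 44 73
f 49 73 38
f 70 73 49
f 33 49 45
f 49 38 50
f 45 50 34
f 49 50 45
f 33 45 54
f 45 34 55
f 54 55 40
f 45 55 54
f 33 54 66
f 54 40 69
f 66 69 43
f 54 69 66
f 33 66 70
f 66 43 74
f 70 74 44
f 66 74 70
f 34 50 61
f 50 38 64
f 61 64 42
f 50 64 61
f 38 73 51
f 73 44 72
f 51 72 37
f 73 72 51
f 44 74 71
f 74 43 67
f 71 67 35
f 74 67 71
f 43 69 68
f 69 40 56
f 68 56 39
f 69 56 68
f 40 55 60
f 55 34 57
f 60 57 41
f 55 57 60
f 36 62 48
f 62 42 63
f 48 63 37
f 62 63 48
f 36 48 46
f 48 37 47
f 46 47 35
f 48 47 46
f 36 46 53
f 46 35 52
f 53 52 39
f 46 52 53
f 36 53 58
f 53 39 59
f 58 59 41
f 53 59 58
f 36 58 62
f 58 41 65
f 62 65 42
f 58 65 62
f 37 63 51
f 63 42 64
f 51 64 38
f 63 64 51
f 35 47 71
f 47 37 72
f 71 72 44
f 47 72 71
f 39 52 68
f 52 35 67
f 68 67 43
f 52 67 68
f 41 59 60
f 59 39 56
f 60 56 40
f 59 56 60
f 42 65 61
f 65 41 57
f 61 57 34
f 65 57 61
f 76 78 75
f 79 76 75
f 75 78 77
f 77 79 75
f 76 82 78
f 80 76 79
f 80 82 76
f 78 82 77
f 81 79 77
f 77 82 81
f 81 80 79
f 82 80 81
f 84 86 83
f 87 84 83
f 83 86 85
f 85 87 83
f 84 90 86
f 88 84 87
f 88 90 84
f 86 90 85
f 89 87 85
f 85 90 89
f 89 88 87
f 90 88 89



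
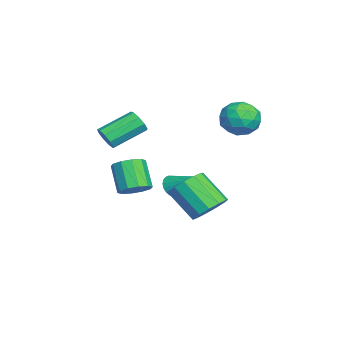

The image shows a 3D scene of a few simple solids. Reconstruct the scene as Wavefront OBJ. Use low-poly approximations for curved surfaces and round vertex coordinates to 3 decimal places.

v -2.586 4.109 1
v -1.724 4.182 0.332
v -2.116 2.458 1.428
v -1.254 2.531 0.76
v -1.285 3.122 1.679
v -1.575 4.142 1.415
v -2.265 2.498 0.345
v -2.555 3.518 0.081
v -1.525 3.186 -0.073
v -0.919 3.572 0.752
v -2.921 3.068 1.008
v -2.315 3.454 1.833
v -2.196 4.291 0.629
v -1.644 2.349 1.131
v -1.662 2.697 1.672
v -1.155 2.74 1.279
v -2.109 4.267 1.265
v -1.602 4.31 0.873
v -1.344 3.687 1.664
v -2.238 2.33 0.887
v -1.731 2.373 0.495
v -2.685 3.9 0.481
v -2.178 3.943 0.088
v -2.496 2.953 0.096
v -1.572 3.748 -0.002
v -1.296 2.777 0.249
v -1.89 2.758 0.006
v -2.061 3.358 -0.15
v -1.216 3.975 0.483
v -0.94 3.004 0.734
v -0.958 3.351 1.275
v -1.129 3.951 1.119
v -1.099 3.389 0.245
v -2.9 3.636 1.026
v -2.624 2.665 1.277
v -2.711 2.689 0.641
v -2.882 3.289 0.485
v -2.544 3.863 1.511
v -2.268 2.892 1.762
v -1.779 3.282 1.91
v -1.95 3.882 1.754
v -2.741 3.251 1.515
v 3.555 -1.294 -1.429
v 4.149 -1.087 -0.919
v 3.199 -1.458 0.339
v 2.605 -1.666 -0.171
v 3.872 -0.679 -1.008
v 2.922 -1.051 0.25
v 3.474 -0.507 -1.258
v 2.524 -0.878 0.001
v 3.107 -0.635 -1.573
v 2.157 -1.006 -0.315
v 2.911 -1.015 -1.833
v 1.961 -1.386 -0.575
v 2.961 -1.502 -1.939
v 2.011 -1.873 -0.681
v 3.238 -1.909 -1.85
v 2.288 -2.281 -0.592
v 3.636 -2.082 -1.601
v 2.686 -2.453 -0.342
v 4.003 -1.954 -1.285
v 3.053 -2.325 -0.027
v 4.199 -1.574 -1.025
v 3.249 -1.945 0.233
v -2.396 0.09 -3.987
v -1.789 -0.221 -4.09
v -1.404 1.65 -2.833
v -1.8 -0.056 -4.303
v -1.903 0.131 -4.467
v -2.08 0.311 -4.559
v -2.306 0.458 -4.563
v -2.545 0.549 -4.48
v -2.762 0.57 -4.321
v -2.923 0.517 -4.112
v -3.004 0.4 -3.884
v -2.992 0.235 -3.671
v -2.89 0.048 -3.506
v -2.712 -0.132 -3.415
v -2.487 -0.279 -3.411
v -2.247 -0.37 -3.494
v -2.03 -0.39 -3.652
v -1.869 -0.338 -3.862
v -1.754 -3.102 -0.542
v -1.319 -2.676 -0.887
v -2.152 -1.112 -0.004
v -2.586 -1.538 0.342
v -1.719 -2.744 -1.142
v -2.551 -1.18 -0.259
v -2.134 -2.98 -1.116
v -2.967 -1.416 -0.233
v -2.372 -3.273 -0.822
v -3.205 -1.709 0.062
v -2.32 -3.486 -0.396
v -3.153 -1.922 0.488
v -2.004 -3.519 -0.039
v -2.836 -1.955 0.845
v -1.57 -3.357 0.083
v -2.402 -1.793 0.967
v -1.222 -3.076 -0.087
v -2.055 -1.512 0.797
v -1.123 -2.807 -0.47
v -1.956 -1.243 0.413
v 3.277 2.094 -2.734
v 4.16 1.641 -2.618
v 3.387 0.472 -1.291
v 2.503 0.926 -1.406
v 4.151 2.066 -2.249
v 3.378 0.898 -0.922
v 3.864 2.501 -2.034
v 3.09 1.333 -0.706
v 3.39 2.806 -2.041
v 2.617 1.638 -0.713
v 2.881 2.885 -2.268
v 2.107 1.717 -0.941
v 2.497 2.714 -2.643
v 1.724 1.545 -1.315
v 2.361 2.345 -3.047
v 1.587 1.177 -1.719
v 2.515 1.897 -3.351
v 1.742 0.728 -2.024
v 2.912 1.511 -3.46
v 2.138 0.343 -2.132
v 3.424 1.311 -3.337
v 2.651 0.142 -2.01
v 3.889 1.359 -3.024
v 3.116 0.191 -1.696
f 1 38 17
f 38 12 41
f 17 41 6
f 38 41 17
f 1 17 13
f 17 6 18
f 13 18 2
f 17 18 13
f 1 13 22
f 13 2 23
f 22 23 8
f 13 23 22
f 1 22 34
f 22 8 37
f 34 37 11
f 22 37 34
f 1 34 38
f 34 11 42
f 38 42 12
f 34 42 38
f 2 18 29
f 18 6 32
f 29 32 10
f 18 32 29
f 6 41 19
f 41 12 40
f 19 40 5
f 41 40 19
f 12 42 39
f 42 11 35
f 39 35 3
f 42 35 39
f 11 37 36
f 37 8 24
f 36 24 7
f 37 24 36
f 8 23 28
f 23 2 25
f 28 25 9
f 23 25 28
f 4 30 16
f 30 10 31
f 16 31 5
f 30 31 16
f 4 16 14
f 16 5 15
f 14 15 3
f 16 15 14
f 4 14 21
f 14 3 20
f 21 20 7
f 14 20 21
f 4 21 26
f 21 7 27
f 26 27 9
f 21 27 26
f 4 26 30
f 26 9 33
f 30 33 10
f 26 33 30
f 5 31 19
f 31 10 32
f 19 32 6
f 31 32 19
f 3 15 39
f 15 5 40
f 39 40 12
f 15 40 39
f 7 20 36
f 20 3 35
f 36 35 11
f 20 35 36
f 9 27 28
f 27 7 24
f 28 24 8
f 27 24 28
f 10 33 29
f 33 9 25
f 29 25 2
f 33 25 29
f 44 43 47
f 44 47 45
f 45 47 48
f 45 48 46
f 47 43 49
f 47 49 48
f 48 49 50
f 48 50 46
f 49 43 51
f 49 51 50
f 50 51 52
f 50 52 46
f 51 43 53
f 51 53 52
f 52 53 54
f 52 54 46
f 53 43 55
f 53 55 54
f 54 55 56
f 54 56 46
f 55 43 57
f 55 57 56
f 56 57 58
f 56 58 46
f 57 43 59
f 57 59 58
f 58 59 60
f 58 60 46
f 59 43 61
f 59 61 60
f 60 61 62
f 60 62 46
f 61 43 63
f 61 63 62
f 62 63 64
f 62 64 46
f 63 43 44
f 63 44 64
f 64 44 45
f 64 45 46
f 66 65 68
f 66 68 67
f 68 65 69
f 68 69 67
f 69 65 70
f 69 70 67
f 70 65 71
f 70 71 67
f 71 65 72
f 71 72 67
f 72 65 73
f 72 73 67
f 73 65 74
f 73 74 67
f 74 65 75
f 74 75 67
f 75 65 76
f 75 76 67
f 76 65 77
f 76 77 67
f 77 65 78
f 77 78 67
f 78 65 79
f 78 79 67
f 79 65 80
f 79 80 67
f 80 65 81
f 80 81 67
f 81 65 82
f 81 82 67
f 82 65 66
f 82 66 67
f 84 83 87
f 84 87 85
f 85 87 88
f 85 88 86
f 87 83 89
f 87 89 88
f 88 89 90
f 88 90 86
f 89 83 91
f 89 91 90
f 90 91 92
f 90 92 86
f 91 83 93
f 91 93 92
f 92 93 94
f 92 94 86
f 93 83 95
f 93 95 94
f 94 95 96
f 94 96 86
f 95 83 97
f 95 97 96
f 96 97 98
f 96 98 86
f 97 83 99
f 97 99 98
f 98 99 100
f 98 100 86
f 99 83 101
f 99 101 100
f 100 101 102
f 100 102 86
f 101 83 84
f 101 84 102
f 102 84 85
f 102 85 86
f 104 103 107
f 104 107 105
f 105 107 108
f 105 108 106
f 107 103 109
f 107 109 108
f 108 109 110
f 108 110 106
f 109 103 111
f 109 111 110
f 110 111 112
f 110 112 106
f 111 103 113
f 111 113 112
f 112 113 114
f 112 114 106
f 113 103 115
f 113 115 114
f 114 115 116
f 114 116 106
f 115 103 117
f 115 117 116
f 116 117 118
f 116 118 106
f 117 103 119
f 117 119 118
f 118 119 120
f 118 120 106
f 119 103 121
f 119 121 120
f 120 121 122
f 120 122 106
f 121 103 123
f 121 123 122
f 122 123 124
f 122 124 106
f 123 103 125
f 123 125 124
f 124 125 126
f 124 126 106
f 125 103 104
f 125 104 126
f 126 104 105
f 126 105 106



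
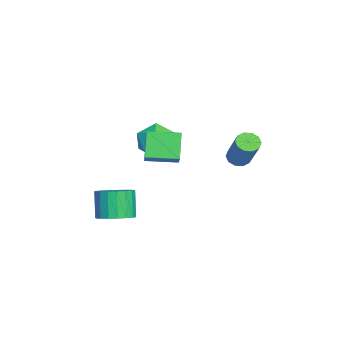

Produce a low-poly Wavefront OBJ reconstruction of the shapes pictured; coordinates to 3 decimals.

v -0.713 -3.928 -3.085
v 0.177 -4.22 -2.657
v -0.577 -4.304 -1.147
v -1.467 -4.012 -1.575
v 0.193 -3.763 -2.623
v -0.561 -3.847 -1.113
v 0.029 -3.339 -2.682
v -0.725 -3.422 -1.172
v -0.281 -3.032 -2.82
v -1.035 -3.115 -1.31
v -0.677 -2.902 -3.011
v -1.431 -2.985 -1.501
v -1.08 -2.975 -3.216
v -1.835 -3.058 -1.706
v -1.411 -3.237 -3.395
v -2.165 -3.321 -1.885
v -1.603 -3.636 -3.513
v -2.357 -3.72 -2.003
v -1.619 -4.093 -3.547
v -2.373 -4.177 -2.037
v -1.455 -4.518 -3.488
v -2.209 -4.601 -1.978
v -1.145 -4.825 -3.35
v -1.899 -4.908 -1.84
v -0.749 -4.955 -3.159
v -1.503 -5.038 -1.649
v -0.345 -4.882 -2.954
v -1.1 -4.965 -1.444
v -0.015 -4.619 -2.775
v -0.769 -4.703 -1.265
v 1.57 2.171 2.593
v 2.076 2.003 2.257
v 3.335 2.44 3.931
v 2.83 2.609 4.267
v 2.016 2.384 2.202
v 3.276 2.821 3.876
v 1.786 2.683 2.297
v 3.046 3.121 3.97
v 1.474 2.788 2.504
v 2.734 3.225 4.178
v 1.198 2.656 2.746
v 2.458 3.094 4.42
v 1.065 2.34 2.929
v 2.324 2.777 4.603
v 1.124 1.959 2.984
v 2.384 2.396 4.658
v 1.354 1.659 2.89
v 2.614 2.097 4.563
v 1.666 1.555 2.682
v 2.926 1.992 4.356
v 1.942 1.686 2.44
v 3.202 2.124 4.114
v -1.54 -2.52 0.57
v -2.551 -2.466 1.885
v -1.598 -0.805 0.456
v -2.61 -0.751 1.77
v -0.47 -2.429 1.39
v -1.482 -2.375 2.704
v -0.529 -0.714 1.275
v -1.54 -0.66 2.59
v -4.041 -1.008 0.208
v -3.013 -1.43 0.659
v -4.967 -2.59 0.841
v -3.939 -3.012 1.292
v -4.463 -2.053 1.786
v -3.89 -1.075 1.395
v -4.09 -2.945 0.105
v -3.517 -1.967 -0.286
v -3.043 -2.626 0.595
v -3.274 -2.075 1.635
v -4.706 -1.945 -0.135
v -4.937 -1.394 0.905
f 2 1 5
f 2 5 3
f 3 5 6
f 3 6 4
f 5 1 7
f 5 7 6
f 6 7 8
f 6 8 4
f 7 1 9
f 7 9 8
f 8 9 10
f 8 10 4
f 9 1 11
f 9 11 10
f 10 11 12
f 10 12 4
f 11 1 13
f 11 13 12
f 12 13 14
f 12 14 4
f 13 1 15
f 13 15 14
f 14 15 16
f 14 16 4
f 15 1 17
f 15 17 16
f 16 17 18
f 16 18 4
f 17 1 19
f 17 19 18
f 18 19 20
f 18 20 4
f 19 1 21
f 19 21 20
f 20 21 22
f 20 22 4
f 21 1 23
f 21 23 22
f 22 23 24
f 22 24 4
f 23 1 25
f 23 25 24
f 24 25 26
f 24 26 4
f 25 1 27
f 25 27 26
f 26 27 28
f 26 28 4
f 27 1 29
f 27 29 28
f 28 29 30
f 28 30 4
f 29 1 2
f 29 2 30
f 30 2 3
f 30 3 4
f 32 31 35
f 32 35 33
f 33 35 36
f 33 36 34
f 35 31 37
f 35 37 36
f 36 37 38
f 36 38 34
f 37 31 39
f 37 39 38
f 38 39 40
f 38 40 34
f 39 31 41
f 39 41 40
f 40 41 42
f 40 42 34
f 41 31 43
f 41 43 42
f 42 43 44
f 42 44 34
f 43 31 45
f 43 45 44
f 44 45 46
f 44 46 34
f 45 31 47
f 45 47 46
f 46 47 48
f 46 48 34
f 47 31 49
f 47 49 48
f 48 49 50
f 48 50 34
f 49 31 51
f 49 51 50
f 50 51 52
f 50 52 34
f 51 31 32
f 51 32 52
f 52 32 33
f 52 33 34
f 54 56 53
f 57 54 53
f 53 56 55
f 55 57 53
f 54 60 56
f 58 54 57
f 58 60 54
f 56 60 55
f 59 57 55
f 55 60 59
f 59 58 57
f 60 58 59
f 61 72 66
f 61 66 62
f 61 62 68
f 61 68 71
f 61 71 72
f 62 66 70
f 66 72 65
f 72 71 63
f 71 68 67
f 68 62 69
f 64 70 65
f 64 65 63
f 64 63 67
f 64 67 69
f 64 69 70
f 65 70 66
f 63 65 72
f 67 63 71
f 69 67 68
f 70 69 62



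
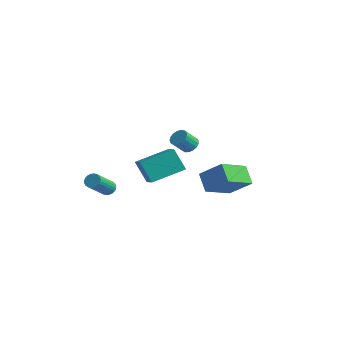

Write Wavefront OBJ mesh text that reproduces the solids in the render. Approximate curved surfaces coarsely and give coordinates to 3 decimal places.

v -2.954 -2.649 -0.813
v -2.431 -2.608 -0.888
v -2.143 -4.071 0.339
v -2.666 -4.111 0.413
v -2.459 -2.48 -0.728
v -2.171 -3.942 0.498
v -2.562 -2.377 -0.581
v -2.275 -3.84 0.645
v -2.725 -2.316 -0.47
v -2.438 -3.778 0.756
v -2.923 -2.305 -0.411
v -2.636 -3.768 0.816
v -3.125 -2.347 -0.413
v -2.838 -3.809 0.813
v -3.302 -2.434 -0.476
v -3.014 -3.897 0.75
v -3.425 -2.555 -0.59
v -3.138 -4.017 0.636
v -3.477 -2.689 -0.739
v -3.189 -4.152 0.488
v -3.449 -2.818 -0.898
v -3.161 -4.28 0.328
v -3.345 -2.92 -1.045
v -3.058 -4.383 0.181
v -3.182 -2.982 -1.156
v -2.895 -4.444 0.07
v -2.984 -2.992 -1.216
v -2.697 -4.455 0.011
v -2.782 -2.951 -1.213
v -2.495 -4.413 0.013
v -2.606 -2.863 -1.15
v -2.318 -4.326 0.076
v -2.482 -2.743 -1.036
v -2.195 -4.205 0.19
v -0.289 4.162 -1.271
v -0.35 2.171 -0.435
v 1.094 4.601 -0.123
v 1.033 2.611 0.713
v 0.647 3.729 -2.233
v 0.586 1.739 -1.397
v 2.03 4.169 -1.085
v 1.969 2.178 -0.249
v -1.85 2.94 1.196
v -1.228 2.855 1.248
v -1.408 2.054 2.095
v -2.03 2.14 2.044
v -1.287 3.076 1.444
v -1.467 2.275 2.292
v -1.474 3.266 1.584
v -1.655 2.465 2.431
v -1.748 3.381 1.635
v -1.929 2.581 2.482
v -2.045 3.396 1.585
v -2.226 2.595 2.432
v -2.298 3.306 1.446
v -2.478 2.505 2.294
v -2.447 3.133 1.25
v -2.628 2.332 2.098
v -2.46 2.915 1.042
v -2.641 2.114 1.89
v -2.333 2.703 0.869
v -2.514 1.902 1.717
v -2.095 2.546 0.771
v -2.276 1.745 1.618
v -1.801 2.479 0.77
v -1.982 1.678 1.618
v -1.518 2.518 0.867
v -1.699 1.717 1.715
v -1.311 2.653 1.04
v -1.492 1.852 1.887
v 1.81 -4.148 1.894
v 1.022 -4.282 3.21
v 2.577 -2.325 2.538
v 1.788 -2.459 3.854
v 2.912 -4.821 2.486
v 2.123 -4.955 3.802
v 3.678 -2.998 3.13
v 2.89 -3.132 4.446
f 2 1 5
f 2 5 3
f 3 5 6
f 3 6 4
f 5 1 7
f 5 7 6
f 6 7 8
f 6 8 4
f 7 1 9
f 7 9 8
f 8 9 10
f 8 10 4
f 9 1 11
f 9 11 10
f 10 11 12
f 10 12 4
f 11 1 13
f 11 13 12
f 12 13 14
f 12 14 4
f 13 1 15
f 13 15 14
f 14 15 16
f 14 16 4
f 15 1 17
f 15 17 16
f 16 17 18
f 16 18 4
f 17 1 19
f 17 19 18
f 18 19 20
f 18 20 4
f 19 1 21
f 19 21 20
f 20 21 22
f 20 22 4
f 21 1 23
f 21 23 22
f 22 23 24
f 22 24 4
f 23 1 25
f 23 25 24
f 24 25 26
f 24 26 4
f 25 1 27
f 25 27 26
f 26 27 28
f 26 28 4
f 27 1 29
f 27 29 28
f 28 29 30
f 28 30 4
f 29 1 31
f 29 31 30
f 30 31 32
f 30 32 4
f 31 1 33
f 31 33 32
f 32 33 34
f 32 34 4
f 33 1 2
f 33 2 34
f 34 2 3
f 34 3 4
f 36 38 35
f 39 36 35
f 35 38 37
f 37 39 35
f 36 42 38
f 40 36 39
f 40 42 36
f 38 42 37
f 41 39 37
f 37 42 41
f 41 40 39
f 42 40 41
f 44 43 47
f 44 47 45
f 45 47 48
f 45 48 46
f 47 43 49
f 47 49 48
f 48 49 50
f 48 50 46
f 49 43 51
f 49 51 50
f 50 51 52
f 50 52 46
f 51 43 53
f 51 53 52
f 52 53 54
f 52 54 46
f 53 43 55
f 53 55 54
f 54 55 56
f 54 56 46
f 55 43 57
f 55 57 56
f 56 57 58
f 56 58 46
f 57 43 59
f 57 59 58
f 58 59 60
f 58 60 46
f 59 43 61
f 59 61 60
f 60 61 62
f 60 62 46
f 61 43 63
f 61 63 62
f 62 63 64
f 62 64 46
f 63 43 65
f 63 65 64
f 64 65 66
f 64 66 46
f 65 43 67
f 65 67 66
f 66 67 68
f 66 68 46
f 67 43 69
f 67 69 68
f 68 69 70
f 68 70 46
f 69 43 44
f 69 44 70
f 70 44 45
f 70 45 46
f 72 74 71
f 75 72 71
f 71 74 73
f 73 75 71
f 72 78 74
f 76 72 75
f 76 78 72
f 74 78 73
f 77 75 73
f 73 78 77
f 77 76 75
f 78 76 77



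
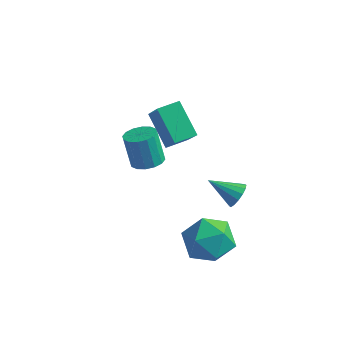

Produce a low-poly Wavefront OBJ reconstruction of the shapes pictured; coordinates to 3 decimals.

v -1.803 1.302 -3.706
v -1.185 1.59 -3.548
v -1.619 1.766 -2.176
v -2.237 1.478 -2.334
v -1.395 1.867 -3.65
v -1.828 2.044 -2.278
v -1.713 1.993 -3.767
v -2.147 2.17 -2.395
v -2.056 1.934 -3.868
v -2.49 2.111 -2.495
v -2.332 1.705 -3.925
v -2.765 1.882 -2.553
v -2.465 1.368 -3.924
v -2.899 1.545 -2.552
v -2.421 1.014 -3.864
v -2.855 1.19 -2.492
v -2.212 0.736 -3.762
v -2.645 0.913 -2.39
v -1.893 0.61 -3.645
v -2.327 0.787 -2.273
v -1.55 0.669 -3.545
v -1.984 0.846 -2.172
v -1.275 0.898 -3.487
v -1.708 1.075 -2.115
v -1.141 1.235 -3.488
v -1.575 1.412 -2.116
v 2.752 -0.034 -2.522
v 3.055 -0.258 -2.08
v 1.628 -0.286 -1.878
v 3.027 0.034 -2.015
v 2.925 0.307 -2.086
v 2.777 0.489 -2.273
v 2.623 0.531 -2.527
v 2.503 0.421 -2.78
v 2.45 0.19 -2.963
v 2.478 -0.102 -3.028
v 2.58 -0.376 -2.957
v 2.728 -0.558 -2.77
v 2.882 -0.599 -2.516
v 3.002 -0.49 -2.263
v 1.661 -0.857 -3.931
v 2.512 -0.813 -4.634
v 2.228 -2.447 -3.346
v 3.079 -2.403 -4.049
v 3.039 -1.715 -3.186
v 2.689 -0.733 -3.547
v 2.051 -2.527 -4.433
v 1.701 -1.545 -4.794
v 2.752 -1.845 -4.944
v 3.363 -1.343 -4.173
v 1.377 -1.917 -3.807
v 1.988 -1.415 -3.036
v -0.267 -0.064 -0.951
v 0.461 -0.703 0.22
v -1.353 0.585 0.077
v -0.625 -0.054 1.249
v 0.265 0.694 -0.869
v 0.993 0.055 0.303
v -0.821 1.343 0.16
v -0.093 0.704 1.331
f 2 1 5
f 2 5 3
f 3 5 6
f 3 6 4
f 5 1 7
f 5 7 6
f 6 7 8
f 6 8 4
f 7 1 9
f 7 9 8
f 8 9 10
f 8 10 4
f 9 1 11
f 9 11 10
f 10 11 12
f 10 12 4
f 11 1 13
f 11 13 12
f 12 13 14
f 12 14 4
f 13 1 15
f 13 15 14
f 14 15 16
f 14 16 4
f 15 1 17
f 15 17 16
f 16 17 18
f 16 18 4
f 17 1 19
f 17 19 18
f 18 19 20
f 18 20 4
f 19 1 21
f 19 21 20
f 20 21 22
f 20 22 4
f 21 1 23
f 21 23 22
f 22 23 24
f 22 24 4
f 23 1 25
f 23 25 24
f 24 25 26
f 24 26 4
f 25 1 2
f 25 2 26
f 26 2 3
f 26 3 4
f 28 27 30
f 28 30 29
f 30 27 31
f 30 31 29
f 31 27 32
f 31 32 29
f 32 27 33
f 32 33 29
f 33 27 34
f 33 34 29
f 34 27 35
f 34 35 29
f 35 27 36
f 35 36 29
f 36 27 37
f 36 37 29
f 37 27 38
f 37 38 29
f 38 27 39
f 38 39 29
f 39 27 40
f 39 40 29
f 40 27 28
f 40 28 29
f 41 52 46
f 41 46 42
f 41 42 48
f 41 48 51
f 41 51 52
f 42 46 50
f 46 52 45
f 52 51 43
f 51 48 47
f 48 42 49
f 44 50 45
f 44 45 43
f 44 43 47
f 44 47 49
f 44 49 50
f 45 50 46
f 43 45 52
f 47 43 51
f 49 47 48
f 50 49 42
f 54 56 53
f 57 54 53
f 53 56 55
f 55 57 53
f 54 60 56
f 58 54 57
f 58 60 54
f 56 60 55
f 59 57 55
f 55 60 59
f 59 58 57
f 60 58 59



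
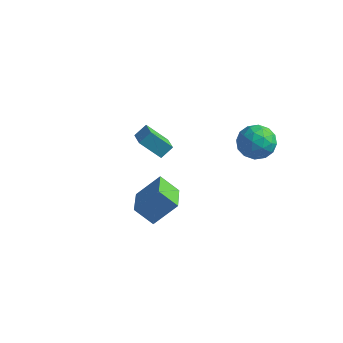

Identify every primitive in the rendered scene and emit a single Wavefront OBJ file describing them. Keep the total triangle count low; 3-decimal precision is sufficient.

v -3.913 1.522 -2.677
v -3.537 2.194 -2.04
v -4.822 2.427 -3.097
v -4.446 3.1 -2.46
v -2.774 2.08 -3.94
v -2.398 2.753 -3.303
v -3.683 2.986 -4.36
v -3.307 3.658 -3.723
v -0.358 -4.449 -2.18
v 0.607 -3.478 -0.863
v -1.348 -2.736 -2.717
v -0.383 -1.766 -1.4
v 0.683 -4.154 -3.16
v 1.648 -3.184 -1.843
v -0.307 -2.442 -3.697
v 0.658 -1.471 -2.38
v 1.65 4.224 -0.575
v 2.162 4.907 -1.461
v 2.818 2.693 -1.079
v 3.33 3.376 -1.965
v 3.542 3.642 -0.783
v 2.82 4.588 -0.471
v 2.16 3.012 -2.069
v 1.438 3.958 -1.757
v 2.477 4.157 -2.384
v 3.332 4.547 -1.589
v 1.648 3.053 -0.951
v 2.503 3.443 -0.156
v 1.804 4.7 -0.973
v 3.176 2.9 -1.567
v 3.301 3.057 -0.872
v 3.602 3.458 -1.392
v 2.19 4.513 -0.392
v 2.492 4.914 -0.913
v 3.303 4.171 -0.514
v 2.488 2.686 -1.627
v 2.79 3.087 -2.148
v 1.378 4.142 -1.148
v 1.679 4.543 -1.668
v 1.677 3.429 -2.026
v 2.29 4.661 -2.037
v 2.976 3.761 -2.333
v 2.288 3.547 -2.394
v 1.864 4.103 -2.211
v 2.792 4.89 -1.57
v 3.478 3.99 -1.866
v 3.603 4.146 -1.172
v 3.179 4.703 -0.988
v 2.977 4.449 -2.113
v 1.502 3.61 -0.674
v 2.188 2.71 -0.97
v 1.801 2.897 -1.552
v 1.377 3.454 -1.368
v 2.004 3.839 -0.207
v 2.69 2.939 -0.503
v 3.116 3.497 -0.329
v 2.692 4.053 -0.146
v 2.003 3.151 -0.427
f 2 4 1
f 5 2 1
f 1 4 3
f 3 5 1
f 2 8 4
f 6 2 5
f 6 8 2
f 4 8 3
f 7 5 3
f 3 8 7
f 7 6 5
f 8 6 7
f 10 12 9
f 13 10 9
f 9 12 11
f 11 13 9
f 10 16 12
f 14 10 13
f 14 16 10
f 12 16 11
f 15 13 11
f 11 16 15
f 15 14 13
f 16 14 15
f 17 54 33
f 54 28 57
f 33 57 22
f 54 57 33
f 17 33 29
f 33 22 34
f 29 34 18
f 33 34 29
f 17 29 38
f 29 18 39
f 38 39 24
f 29 39 38
f 17 38 50
f 38 24 53
f 50 53 27
f 38 53 50
f 17 50 54
f 50 27 58
f 54 58 28
f 50 58 54
f 18 34 45
f 34 22 48
f 45 48 26
f 34 48 45
f 22 57 35
f 57 28 56
f 35 56 21
f 57 56 35
f 28 58 55
f 58 27 51
f 55 51 19
f 58 51 55
f 27 53 52
f 53 24 40
f 52 40 23
f 53 40 52
f 24 39 44
f 39 18 41
f 44 41 25
f 39 41 44
f 20 46 32
f 46 26 47
f 32 47 21
f 46 47 32
f 20 32 30
f 32 21 31
f 30 31 19
f 32 31 30
f 20 30 37
f 30 19 36
f 37 36 23
f 30 36 37
f 20 37 42
f 37 23 43
f 42 43 25
f 37 43 42
f 20 42 46
f 42 25 49
f 46 49 26
f 42 49 46
f 21 47 35
f 47 26 48
f 35 48 22
f 47 48 35
f 19 31 55
f 31 21 56
f 55 56 28
f 31 56 55
f 23 36 52
f 36 19 51
f 52 51 27
f 36 51 52
f 25 43 44
f 43 23 40
f 44 40 24
f 43 40 44
f 26 49 45
f 49 25 41
f 45 41 18
f 49 41 45



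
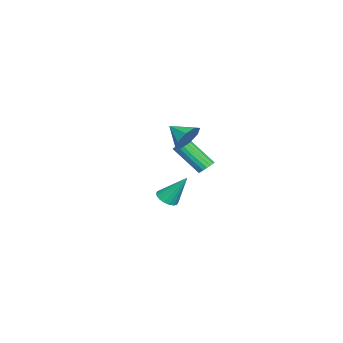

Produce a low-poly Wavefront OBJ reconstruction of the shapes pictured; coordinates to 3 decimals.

v -3.547 -2.933 -3.914
v -2.911 -2.677 -4.098
v -3.513 -1.807 -2.226
v -3.111 -2.471 -4.231
v -3.397 -2.357 -4.301
v -3.713 -2.357 -4.295
v -3.996 -2.471 -4.213
v -4.19 -2.677 -4.072
v -4.257 -2.933 -3.9
v -4.183 -3.189 -3.73
v -3.984 -3.395 -3.597
v -3.697 -3.509 -3.527
v -3.382 -3.509 -3.534
v -3.098 -3.395 -3.616
v -2.904 -3.189 -3.757
v -2.837 -2.933 -3.929
v 2.873 -0.349 3.638
v 3.54 -0.295 4.239
v 2.447 -1.391 4.202
v 2.976 0.044 4.441
v 2.351 0.154 4.172
v 2.032 -0.031 3.59
v 2.205 -0.402 3.036
v 2.77 -0.742 2.834
v 3.395 -0.851 3.103
v 3.714 -0.666 3.685
v -2.73 -0.568 -0.97
v -2.402 -0.288 -0.629
v -2.702 -1.792 0.892
v -3.03 -2.072 0.55
v -2.642 -0.191 -0.58
v -2.942 -1.695 0.941
v -2.902 -0.18 -0.62
v -3.202 -1.684 0.9
v -3.123 -0.258 -0.741
v -3.422 -1.762 0.78
v -3.253 -0.407 -0.914
v -3.553 -1.911 0.606
v -3.264 -0.593 -1.1
v -3.564 -2.097 0.42
v -3.153 -0.773 -1.257
v -3.452 -2.277 0.264
v -2.944 -0.906 -1.347
v -3.244 -2.411 0.173
v -2.687 -0.962 -1.352
v -2.987 -2.466 0.169
v -2.44 -0.927 -1.269
v -2.739 -2.432 0.252
v -2.259 -0.81 -1.117
v -2.558 -2.315 0.403
v -2.186 -0.638 -0.932
v -2.486 -2.142 0.589
v -2.238 -0.449 -0.756
v -2.537 -1.953 0.765
f 2 1 4
f 2 4 3
f 4 1 5
f 4 5 3
f 5 1 6
f 5 6 3
f 6 1 7
f 6 7 3
f 7 1 8
f 7 8 3
f 8 1 9
f 8 9 3
f 9 1 10
f 9 10 3
f 10 1 11
f 10 11 3
f 11 1 12
f 11 12 3
f 12 1 13
f 12 13 3
f 13 1 14
f 13 14 3
f 14 1 15
f 14 15 3
f 15 1 16
f 15 16 3
f 16 1 2
f 16 2 3
f 18 17 20
f 18 20 19
f 20 17 21
f 20 21 19
f 21 17 22
f 21 22 19
f 22 17 23
f 22 23 19
f 23 17 24
f 23 24 19
f 24 17 25
f 24 25 19
f 25 17 26
f 25 26 19
f 26 17 18
f 26 18 19
f 28 27 31
f 28 31 29
f 29 31 32
f 29 32 30
f 31 27 33
f 31 33 32
f 32 33 34
f 32 34 30
f 33 27 35
f 33 35 34
f 34 35 36
f 34 36 30
f 35 27 37
f 35 37 36
f 36 37 38
f 36 38 30
f 37 27 39
f 37 39 38
f 38 39 40
f 38 40 30
f 39 27 41
f 39 41 40
f 40 41 42
f 40 42 30
f 41 27 43
f 41 43 42
f 42 43 44
f 42 44 30
f 43 27 45
f 43 45 44
f 44 45 46
f 44 46 30
f 45 27 47
f 45 47 46
f 46 47 48
f 46 48 30
f 47 27 49
f 47 49 48
f 48 49 50
f 48 50 30
f 49 27 51
f 49 51 50
f 50 51 52
f 50 52 30
f 51 27 53
f 51 53 52
f 52 53 54
f 52 54 30
f 53 27 28
f 53 28 54
f 54 28 29
f 54 29 30



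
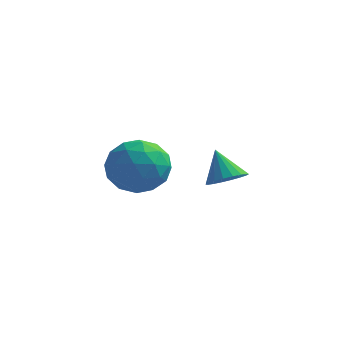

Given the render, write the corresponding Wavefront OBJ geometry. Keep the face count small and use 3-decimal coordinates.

v -1.937 2.214 -1.852
v -1.399 2.539 -1.688
v -2.463 2.606 -0.908
v -1.543 2.731 -1.848
v -1.766 2.821 -2.009
v -2.023 2.79 -2.14
v -2.262 2.646 -2.213
v -2.437 2.416 -2.215
v -2.514 2.145 -2.145
v -2.475 1.889 -2.017
v -2.331 1.696 -1.856
v -2.108 1.607 -1.695
v -1.852 1.637 -1.565
v -1.612 1.782 -1.491
v -1.437 2.012 -1.49
v -1.361 2.282 -1.56
v -3.732 -0.527 -1.001
v -3.37 0.01 -0.268
v -3.37 -1.85 -0.212
v -3.008 -1.313 0.521
v -3.97 -1.319 0.348
v -4.194 -0.501 -0.14
v -2.546 -1.339 -0.34
v -2.77 -0.521 -0.828
v -2.637 -0.492 0.141
v -3.518 -0.48 0.566
v -3.222 -1.36 -1.046
v -4.103 -1.348 -0.621
v -3.583 -0.143 -0.704
v -3.157 -1.697 0.224
v -3.723 -1.701 0.122
v -3.51 -1.385 0.553
v -4.067 -0.443 -0.629
v -3.855 -0.128 -0.198
v -4.208 -0.908 0.164
v -2.885 -1.712 -0.282
v -2.673 -1.397 0.149
v -3.23 -0.455 -1.033
v -3.017 -0.139 -0.602
v -2.532 -0.932 -0.644
v -2.94 -0.122 -0.033
v -2.727 -0.9 0.431
v -2.455 -0.915 -0.075
v -2.586 -0.434 -0.362
v -3.457 -0.115 0.217
v -3.244 -0.892 0.681
v -3.81 -0.896 0.579
v -3.942 -0.415 0.292
v -3.026 -0.41 0.457
v -3.496 -0.948 -1.161
v -3.283 -1.725 -0.697
v -2.798 -1.425 -0.772
v -2.93 -0.944 -1.059
v -4.013 -0.94 -0.911
v -3.8 -1.718 -0.447
v -4.154 -1.406 -0.118
v -4.285 -0.925 -0.405
v -3.714 -1.43 -0.937
f 2 1 4
f 2 4 3
f 4 1 5
f 4 5 3
f 5 1 6
f 5 6 3
f 6 1 7
f 6 7 3
f 7 1 8
f 7 8 3
f 8 1 9
f 8 9 3
f 9 1 10
f 9 10 3
f 10 1 11
f 10 11 3
f 11 1 12
f 11 12 3
f 12 1 13
f 12 13 3
f 13 1 14
f 13 14 3
f 14 1 15
f 14 15 3
f 15 1 16
f 15 16 3
f 16 1 2
f 16 2 3
f 17 54 33
f 54 28 57
f 33 57 22
f 54 57 33
f 17 33 29
f 33 22 34
f 29 34 18
f 33 34 29
f 17 29 38
f 29 18 39
f 38 39 24
f 29 39 38
f 17 38 50
f 38 24 53
f 50 53 27
f 38 53 50
f 17 50 54
f 50 27 58
f 54 58 28
f 50 58 54
f 18 34 45
f 34 22 48
f 45 48 26
f 34 48 45
f 22 57 35
f 57 28 56
f 35 56 21
f 57 56 35
f 28 58 55
f 58 27 51
f 55 51 19
f 58 51 55
f 27 53 52
f 53 24 40
f 52 40 23
f 53 40 52
f 24 39 44
f 39 18 41
f 44 41 25
f 39 41 44
f 20 46 32
f 46 26 47
f 32 47 21
f 46 47 32
f 20 32 30
f 32 21 31
f 30 31 19
f 32 31 30
f 20 30 37
f 30 19 36
f 37 36 23
f 30 36 37
f 20 37 42
f 37 23 43
f 42 43 25
f 37 43 42
f 20 42 46
f 42 25 49
f 46 49 26
f 42 49 46
f 21 47 35
f 47 26 48
f 35 48 22
f 47 48 35
f 19 31 55
f 31 21 56
f 55 56 28
f 31 56 55
f 23 36 52
f 36 19 51
f 52 51 27
f 36 51 52
f 25 43 44
f 43 23 40
f 44 40 24
f 43 40 44
f 26 49 45
f 49 25 41
f 45 41 18
f 49 41 45



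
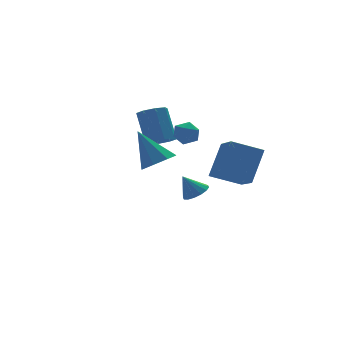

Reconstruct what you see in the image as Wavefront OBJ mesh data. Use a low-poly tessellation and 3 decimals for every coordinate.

v 0.732 0.87 -0.251
v 1.47 0.757 -0.187
v 1.487 1.777 1.416
v 0.748 1.89 1.351
v 1.346 1.23 -0.487
v 1.362 2.25 1.116
v 0.862 1.492 -0.649
v 0.878 2.513 0.954
v 0.301 1.39 -0.578
v 0.318 2.41 1.025
v -0.007 0.983 -0.316
v 0.01 2.003 1.287
v 0.118 0.51 -0.016
v 0.134 1.53 1.587
v 0.602 0.247 0.146
v 0.618 1.268 1.749
v 1.162 0.35 0.075
v 1.179 1.37 1.678
v -1.837 -4.29 0.882
v -1.002 -4.105 1.043
v -2.363 -3.29 2.458
v -1.295 -3.649 0.656
v -1.905 -3.568 0.401
v -2.475 -3.911 0.428
v -2.672 -4.475 0.721
v -2.38 -4.932 1.108
v -1.77 -5.012 1.362
v -1.199 -4.67 1.335
v 2.727 1.266 -4.085
v 3.363 1.281 -3.748
v 2.173 1.574 -3.055
v 3.314 1.627 -3.877
v 3.109 1.876 -4.062
v 2.801 1.962 -4.254
v 2.473 1.862 -4.4
v 2.213 1.602 -4.462
v 2.091 1.252 -4.423
v 2.14 0.905 -4.293
v 2.346 0.656 -4.108
v 2.654 0.57 -3.917
v 2.981 0.671 -3.771
v 3.241 0.931 -3.709
v 0.971 -4.383 -0.308
v 1.897 -3.775 1.272
v 1.318 -2.783 -1.127
v 2.245 -2.176 0.453
v 2.315 -4.964 -0.873
v 3.242 -4.357 0.707
v 2.663 -3.365 -1.692
v 3.589 -2.757 -0.112
v 1.134 -0.808 1.209
v 1.544 -1.367 1.17
v 0.236 -1.453 1.01
v 0.646 -2.012 0.971
v 0.55 -1.693 1.58
v 1.105 -1.295 1.703
v 0.675 -1.525 0.477
v 1.23 -1.127 0.6
v 1.26 -1.81 0.718
v 1.183 -1.914 1.399
v 0.597 -0.906 0.781
v 0.52 -1.01 1.462
f 2 1 5
f 2 5 3
f 3 5 6
f 3 6 4
f 5 1 7
f 5 7 6
f 6 7 8
f 6 8 4
f 7 1 9
f 7 9 8
f 8 9 10
f 8 10 4
f 9 1 11
f 9 11 10
f 10 11 12
f 10 12 4
f 11 1 13
f 11 13 12
f 12 13 14
f 12 14 4
f 13 1 15
f 13 15 14
f 14 15 16
f 14 16 4
f 15 1 17
f 15 17 16
f 16 17 18
f 16 18 4
f 17 1 2
f 17 2 18
f 18 2 3
f 18 3 4
f 20 19 22
f 20 22 21
f 22 19 23
f 22 23 21
f 23 19 24
f 23 24 21
f 24 19 25
f 24 25 21
f 25 19 26
f 25 26 21
f 26 19 27
f 26 27 21
f 27 19 28
f 27 28 21
f 28 19 20
f 28 20 21
f 30 29 32
f 30 32 31
f 32 29 33
f 32 33 31
f 33 29 34
f 33 34 31
f 34 29 35
f 34 35 31
f 35 29 36
f 35 36 31
f 36 29 37
f 36 37 31
f 37 29 38
f 37 38 31
f 38 29 39
f 38 39 31
f 39 29 40
f 39 40 31
f 40 29 41
f 40 41 31
f 41 29 42
f 41 42 31
f 42 29 30
f 42 30 31
f 44 46 43
f 47 44 43
f 43 46 45
f 45 47 43
f 44 50 46
f 48 44 47
f 48 50 44
f 46 50 45
f 49 47 45
f 45 50 49
f 49 48 47
f 50 48 49
f 51 62 56
f 51 56 52
f 51 52 58
f 51 58 61
f 51 61 62
f 52 56 60
f 56 62 55
f 62 61 53
f 61 58 57
f 58 52 59
f 54 60 55
f 54 55 53
f 54 53 57
f 54 57 59
f 54 59 60
f 55 60 56
f 53 55 62
f 57 53 61
f 59 57 58
f 60 59 52



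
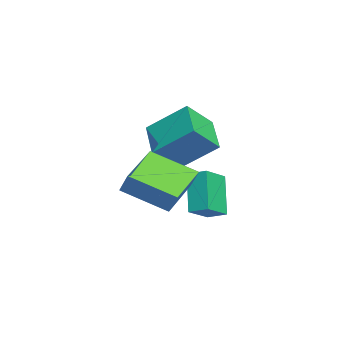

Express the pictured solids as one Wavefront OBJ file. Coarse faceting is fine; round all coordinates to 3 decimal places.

v -4.736 2.375 -1.913
v -4.462 4.003 -0.63
v -3.074 2.716 -2.699
v -2.8 4.343 -1.417
v -4.02 1.397 -0.823
v -3.746 3.024 0.459
v -2.358 1.737 -1.61
v -2.084 3.365 -0.327
v 1.254 2.595 -3.321
v 0.859 0.741 -2.419
v -0.635 3.3 -2.7
v -1.03 1.446 -1.798
v 1.67 2.934 -2.442
v 1.275 1.08 -1.54
v -0.219 3.639 -1.821
v -0.614 1.785 -0.919
v -2.321 3.822 -2.978
v -1.372 3.134 -2.348
v -1.975 4.574 -2.677
v -1.027 3.886 -2.047
v -1.193 3.934 -4.553
v -0.245 3.246 -3.923
v -0.848 4.686 -4.252
v 0.101 3.998 -3.622
f 2 4 1
f 5 2 1
f 1 4 3
f 3 5 1
f 2 8 4
f 6 2 5
f 6 8 2
f 4 8 3
f 7 5 3
f 3 8 7
f 7 6 5
f 8 6 7
f 10 12 9
f 13 10 9
f 9 12 11
f 11 13 9
f 10 16 12
f 14 10 13
f 14 16 10
f 12 16 11
f 15 13 11
f 11 16 15
f 15 14 13
f 16 14 15
f 18 20 17
f 21 18 17
f 17 20 19
f 19 21 17
f 18 24 20
f 22 18 21
f 22 24 18
f 20 24 19
f 23 21 19
f 19 24 23
f 23 22 21
f 24 22 23



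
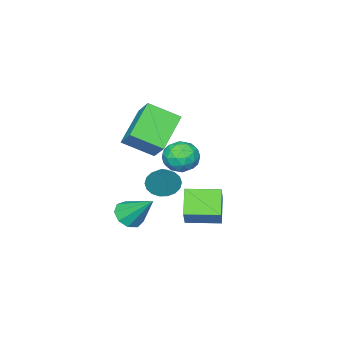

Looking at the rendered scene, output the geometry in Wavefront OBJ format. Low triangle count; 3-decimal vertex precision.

v 1.581 -2.835 -1.251
v 2.311 -2.854 -1.645
v 2.419 -2.145 0.271
v 2.183 -2.517 -1.727
v 1.935 -2.244 -1.714
v 1.617 -2.087 -1.61
v 1.292 -2.079 -1.435
v 1.024 -2.22 -1.223
v 0.866 -2.483 -1.017
v 0.85 -2.816 -0.858
v 0.979 -3.152 -0.776
v 1.227 -3.426 -0.789
v 1.545 -3.582 -0.893
v 1.87 -3.591 -1.068
v 2.138 -3.45 -1.28
v 2.295 -3.186 -1.485
v -0.243 -2.382 -0.643
v 0.406 -2.472 0.026
v -0.386 -3.888 -0.706
v 0.263 -3.978 -0.037
v -0.575 -3.616 0.169
v -0.487 -2.685 0.208
v 0.507 -3.675 -0.888
v 0.595 -2.744 -0.849
v 0.869 -3.271 -0.126
v 0.2 -3.234 0.528
v -0.18 -3.126 -1.208
v -0.849 -3.089 -0.554
v 0.094 -2.295 -0.303
v -0.074 -4.065 -0.377
v -0.567 -3.853 -0.255
v -0.186 -3.905 0.138
v -0.431 -2.42 -0.196
v -0.049 -2.473 0.197
v -0.626 -3.145 0.282
v 0.069 -3.887 -0.877
v 0.451 -3.94 -0.484
v 0.206 -2.455 -0.818
v 0.587 -2.507 -0.425
v 0.646 -3.215 -0.962
v 0.748 -2.817 0.001
v 0.663 -3.702 -0.036
v 0.807 -3.524 -0.536
v 0.859 -2.977 -0.514
v 0.355 -2.795 0.385
v 0.27 -3.681 0.348
v -0.222 -3.468 0.469
v -0.17 -2.921 0.492
v 0.627 -3.265 0.296
v -0.25 -2.679 -1.028
v -0.335 -3.565 -1.065
v 0.19 -3.439 -1.172
v 0.242 -2.892 -1.149
v -0.643 -2.658 -0.644
v -0.728 -3.543 -0.681
v -0.839 -3.383 -0.166
v -0.787 -2.836 -0.144
v -0.607 -3.095 -0.976
v -0.208 -0.903 -3.918
v -1.075 -1.611 -2.919
v 0.631 -0.246 -2.724
v -0.236 -0.954 -1.725
v 0.836 -2.206 -3.935
v -0.031 -2.914 -2.936
v 1.675 -1.549 -2.741
v 0.808 -2.257 -1.742
v 2.415 -4.166 -3.484
v 2.977 -3.722 -3.862
v 2.265 -2.814 -2.116
v 2.473 -3.589 -4.049
v 1.942 -3.726 -3.972
v 1.632 -4.069 -3.667
v 1.689 -4.458 -3.276
v 2.085 -4.71 -2.983
v 2.636 -4.708 -2.924
v 3.084 -4.453 -3.128
v 3.218 -4.063 -3.498
v 1.054 -4.801 2.462
v 1.445 -3.863 3.425
v 0.158 -3.61 1.666
v 0.549 -2.672 2.628
v 2.751 -4.308 1.292
v 3.142 -3.37 2.254
v 1.855 -3.117 0.495
v 2.246 -2.179 1.458
f 2 1 4
f 2 4 3
f 4 1 5
f 4 5 3
f 5 1 6
f 5 6 3
f 6 1 7
f 6 7 3
f 7 1 8
f 7 8 3
f 8 1 9
f 8 9 3
f 9 1 10
f 9 10 3
f 10 1 11
f 10 11 3
f 11 1 12
f 11 12 3
f 12 1 13
f 12 13 3
f 13 1 14
f 13 14 3
f 14 1 15
f 14 15 3
f 15 1 16
f 15 16 3
f 16 1 2
f 16 2 3
f 17 54 33
f 54 28 57
f 33 57 22
f 54 57 33
f 17 33 29
f 33 22 34
f 29 34 18
f 33 34 29
f 17 29 38
f 29 18 39
f 38 39 24
f 29 39 38
f 17 38 50
f 38 24 53
f 50 53 27
f 38 53 50
f 17 50 54
f 50 27 58
f 54 58 28
f 50 58 54
f 18 34 45
f 34 22 48
f 45 48 26
f 34 48 45
f 22 57 35
f 57 28 56
f 35 56 21
f 57 56 35
f 28 58 55
f 58 27 51
f 55 51 19
f 58 51 55
f 27 53 52
f 53 24 40
f 52 40 23
f 53 40 52
f 24 39 44
f 39 18 41
f 44 41 25
f 39 41 44
f 20 46 32
f 46 26 47
f 32 47 21
f 46 47 32
f 20 32 30
f 32 21 31
f 30 31 19
f 32 31 30
f 20 30 37
f 30 19 36
f 37 36 23
f 30 36 37
f 20 37 42
f 37 23 43
f 42 43 25
f 37 43 42
f 20 42 46
f 42 25 49
f 46 49 26
f 42 49 46
f 21 47 35
f 47 26 48
f 35 48 22
f 47 48 35
f 19 31 55
f 31 21 56
f 55 56 28
f 31 56 55
f 23 36 52
f 36 19 51
f 52 51 27
f 36 51 52
f 25 43 44
f 43 23 40
f 44 40 24
f 43 40 44
f 26 49 45
f 49 25 41
f 45 41 18
f 49 41 45
f 60 62 59
f 63 60 59
f 59 62 61
f 61 63 59
f 60 66 62
f 64 60 63
f 64 66 60
f 62 66 61
f 65 63 61
f 61 66 65
f 65 64 63
f 66 64 65
f 68 67 70
f 68 70 69
f 70 67 71
f 70 71 69
f 71 67 72
f 71 72 69
f 72 67 73
f 72 73 69
f 73 67 74
f 73 74 69
f 74 67 75
f 74 75 69
f 75 67 76
f 75 76 69
f 76 67 77
f 76 77 69
f 77 67 68
f 77 68 69
f 79 81 78
f 82 79 78
f 78 81 80
f 80 82 78
f 79 85 81
f 83 79 82
f 83 85 79
f 81 85 80
f 84 82 80
f 80 85 84
f 84 83 82
f 85 83 84

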